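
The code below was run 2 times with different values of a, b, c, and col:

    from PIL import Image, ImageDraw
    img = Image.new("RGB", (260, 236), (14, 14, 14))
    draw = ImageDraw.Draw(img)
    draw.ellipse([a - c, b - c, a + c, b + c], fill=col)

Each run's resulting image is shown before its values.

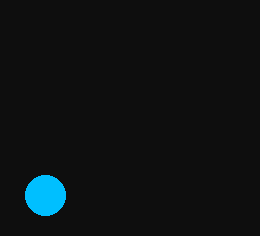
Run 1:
a = 45
b = 195
c = 20
col = 'deepskyblue'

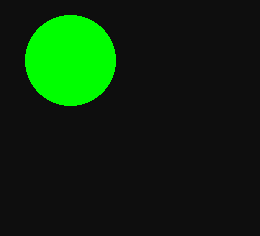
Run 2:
a = 70, b = 60, c = 45, col = 'lime'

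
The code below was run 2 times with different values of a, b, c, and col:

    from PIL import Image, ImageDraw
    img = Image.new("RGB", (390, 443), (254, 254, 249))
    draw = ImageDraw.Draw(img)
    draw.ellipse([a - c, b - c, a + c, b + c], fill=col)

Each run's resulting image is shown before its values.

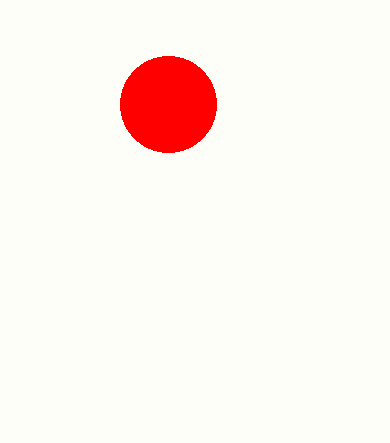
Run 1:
a = 168, b = 104, c = 48, col = 'red'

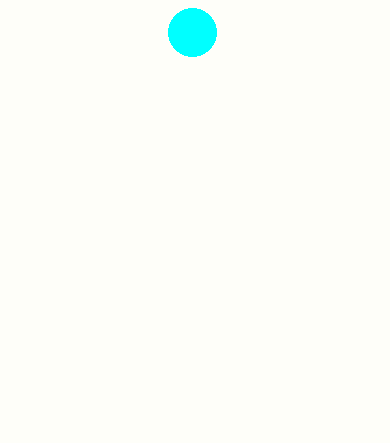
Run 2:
a = 192
b = 32
c = 24
col = 'cyan'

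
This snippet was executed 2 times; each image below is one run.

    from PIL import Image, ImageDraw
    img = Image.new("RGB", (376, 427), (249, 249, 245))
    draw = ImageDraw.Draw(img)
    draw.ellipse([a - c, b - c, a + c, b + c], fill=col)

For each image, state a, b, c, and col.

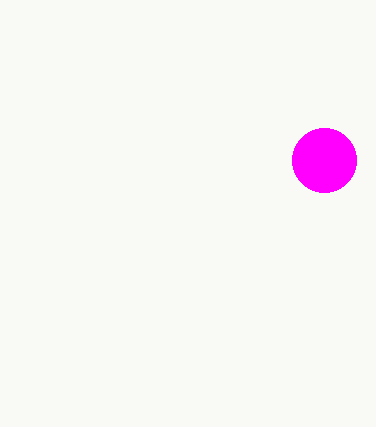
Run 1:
a = 324; b = 160; c = 32; col = 'magenta'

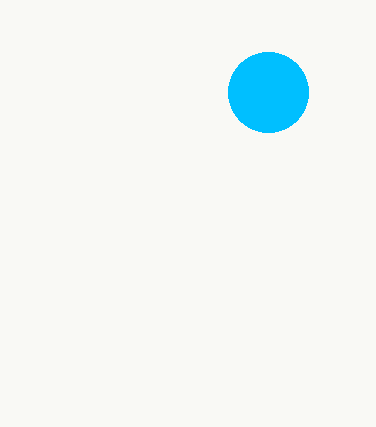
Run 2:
a = 268; b = 92; c = 40; col = 'deepskyblue'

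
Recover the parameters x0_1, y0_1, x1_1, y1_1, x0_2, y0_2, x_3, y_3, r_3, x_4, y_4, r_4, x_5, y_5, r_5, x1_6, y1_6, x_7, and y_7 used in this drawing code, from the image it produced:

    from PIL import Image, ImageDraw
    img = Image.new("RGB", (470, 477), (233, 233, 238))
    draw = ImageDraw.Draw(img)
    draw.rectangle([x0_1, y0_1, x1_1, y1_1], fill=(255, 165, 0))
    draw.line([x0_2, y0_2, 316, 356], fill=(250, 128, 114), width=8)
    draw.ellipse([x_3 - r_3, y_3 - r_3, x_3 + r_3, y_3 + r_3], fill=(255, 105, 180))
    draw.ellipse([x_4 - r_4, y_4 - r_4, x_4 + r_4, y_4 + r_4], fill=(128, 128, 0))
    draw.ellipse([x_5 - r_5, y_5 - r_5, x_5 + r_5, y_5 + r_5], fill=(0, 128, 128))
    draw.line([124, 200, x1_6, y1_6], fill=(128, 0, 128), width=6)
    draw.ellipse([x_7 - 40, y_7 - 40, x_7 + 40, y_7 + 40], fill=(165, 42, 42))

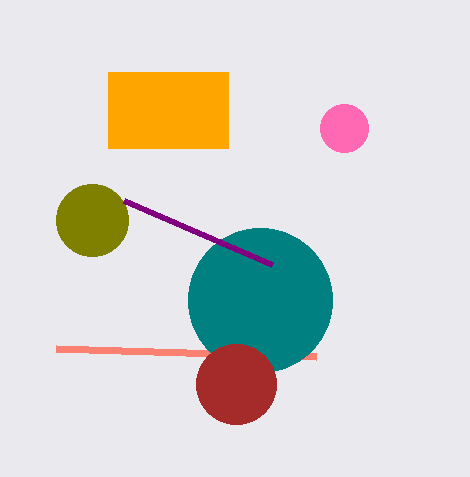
x0_1 = 108
y0_1 = 72
x1_1 = 228
y1_1 = 148
x0_2 = 56
y0_2 = 348
x_3 = 344
y_3 = 128
r_3 = 24
x_4 = 92
y_4 = 220
r_4 = 36
x_5 = 260
y_5 = 300
r_5 = 72
x1_6 = 272
y1_6 = 264
x_7 = 236
y_7 = 384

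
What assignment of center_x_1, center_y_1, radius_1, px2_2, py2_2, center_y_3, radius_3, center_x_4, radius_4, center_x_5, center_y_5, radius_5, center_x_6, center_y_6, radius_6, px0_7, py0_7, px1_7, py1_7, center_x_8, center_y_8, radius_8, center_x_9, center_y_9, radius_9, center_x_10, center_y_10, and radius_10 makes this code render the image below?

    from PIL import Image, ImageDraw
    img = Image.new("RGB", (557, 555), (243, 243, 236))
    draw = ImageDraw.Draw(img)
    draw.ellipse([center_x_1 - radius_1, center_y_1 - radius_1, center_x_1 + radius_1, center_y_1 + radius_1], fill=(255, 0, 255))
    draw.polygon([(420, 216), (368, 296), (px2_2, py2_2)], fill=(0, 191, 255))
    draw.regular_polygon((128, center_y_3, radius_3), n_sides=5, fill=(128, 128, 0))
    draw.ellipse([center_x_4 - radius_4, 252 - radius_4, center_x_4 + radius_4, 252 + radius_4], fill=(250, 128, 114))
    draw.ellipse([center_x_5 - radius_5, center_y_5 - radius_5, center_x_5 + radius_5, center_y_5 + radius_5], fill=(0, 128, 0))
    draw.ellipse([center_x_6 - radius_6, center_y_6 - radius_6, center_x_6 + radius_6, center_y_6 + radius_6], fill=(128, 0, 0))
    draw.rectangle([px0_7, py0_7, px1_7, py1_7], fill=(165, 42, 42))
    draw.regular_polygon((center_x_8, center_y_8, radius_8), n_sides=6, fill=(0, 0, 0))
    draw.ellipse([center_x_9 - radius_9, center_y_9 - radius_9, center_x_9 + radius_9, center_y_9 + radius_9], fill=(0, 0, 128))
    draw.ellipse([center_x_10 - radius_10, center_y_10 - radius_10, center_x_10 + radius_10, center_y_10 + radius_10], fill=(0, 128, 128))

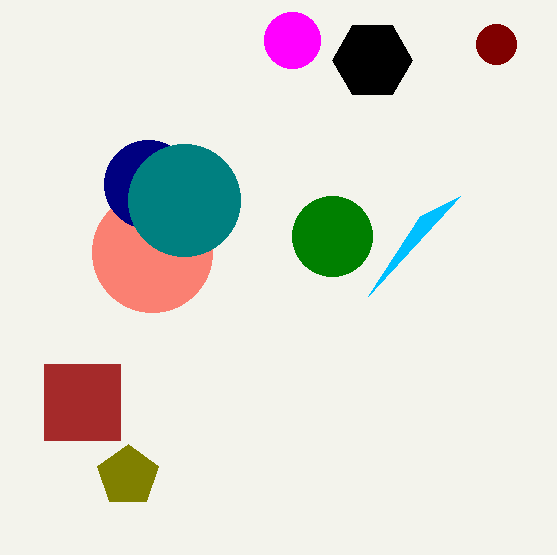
center_x_1 = 292; center_y_1 = 40; radius_1 = 28; px2_2 = 460; py2_2 = 196; center_y_3 = 476; radius_3 = 32; center_x_4 = 152; radius_4 = 60; center_x_5 = 332; center_y_5 = 236; radius_5 = 40; center_x_6 = 496; center_y_6 = 44; radius_6 = 20; px0_7 = 44; py0_7 = 364; px1_7 = 120; py1_7 = 440; center_x_8 = 372; center_y_8 = 60; radius_8 = 40; center_x_9 = 148; center_y_9 = 184; radius_9 = 44; center_x_10 = 184; center_y_10 = 200; radius_10 = 56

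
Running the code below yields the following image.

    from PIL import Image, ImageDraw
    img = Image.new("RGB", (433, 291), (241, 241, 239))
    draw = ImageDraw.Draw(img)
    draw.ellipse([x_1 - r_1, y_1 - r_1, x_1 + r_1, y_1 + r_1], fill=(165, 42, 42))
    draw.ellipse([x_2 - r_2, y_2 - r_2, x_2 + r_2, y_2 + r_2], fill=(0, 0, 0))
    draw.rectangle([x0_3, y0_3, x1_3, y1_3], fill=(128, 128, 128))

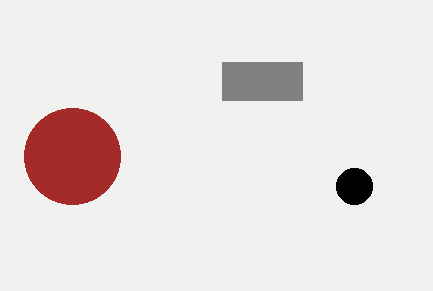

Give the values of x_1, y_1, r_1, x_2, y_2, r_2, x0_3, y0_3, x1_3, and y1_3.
x_1 = 72, y_1 = 156, r_1 = 48, x_2 = 354, y_2 = 186, r_2 = 18, x0_3 = 222, y0_3 = 62, x1_3 = 302, y1_3 = 100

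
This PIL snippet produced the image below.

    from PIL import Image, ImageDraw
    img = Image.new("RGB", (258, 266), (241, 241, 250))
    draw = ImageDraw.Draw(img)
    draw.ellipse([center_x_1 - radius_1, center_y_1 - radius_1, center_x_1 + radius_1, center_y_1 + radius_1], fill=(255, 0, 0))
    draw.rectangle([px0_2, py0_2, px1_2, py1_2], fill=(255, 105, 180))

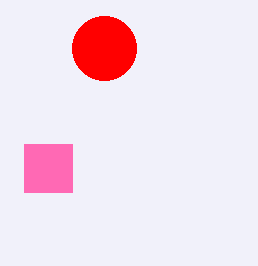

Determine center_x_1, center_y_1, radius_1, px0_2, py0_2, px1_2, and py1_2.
center_x_1 = 104; center_y_1 = 48; radius_1 = 32; px0_2 = 24; py0_2 = 144; px1_2 = 72; py1_2 = 192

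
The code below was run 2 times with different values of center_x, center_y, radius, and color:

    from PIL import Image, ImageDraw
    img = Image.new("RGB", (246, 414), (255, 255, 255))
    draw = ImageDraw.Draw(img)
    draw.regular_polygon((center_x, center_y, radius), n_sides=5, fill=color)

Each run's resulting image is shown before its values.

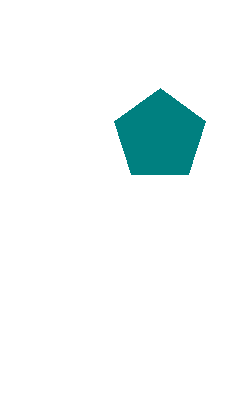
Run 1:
center_x = 160; center_y = 136; radius = 48; color = 'teal'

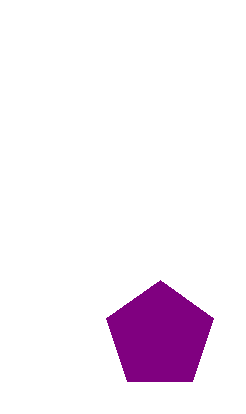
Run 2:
center_x = 160, center_y = 336, radius = 56, color = 'purple'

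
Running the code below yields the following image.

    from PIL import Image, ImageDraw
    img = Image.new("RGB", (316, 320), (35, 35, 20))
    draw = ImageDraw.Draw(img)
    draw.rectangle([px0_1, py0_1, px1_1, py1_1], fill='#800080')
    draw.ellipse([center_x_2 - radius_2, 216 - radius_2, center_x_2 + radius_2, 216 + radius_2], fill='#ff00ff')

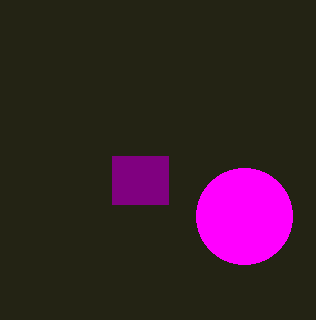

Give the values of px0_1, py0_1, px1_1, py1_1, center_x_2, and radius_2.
px0_1 = 112; py0_1 = 156; px1_1 = 168; py1_1 = 204; center_x_2 = 244; radius_2 = 48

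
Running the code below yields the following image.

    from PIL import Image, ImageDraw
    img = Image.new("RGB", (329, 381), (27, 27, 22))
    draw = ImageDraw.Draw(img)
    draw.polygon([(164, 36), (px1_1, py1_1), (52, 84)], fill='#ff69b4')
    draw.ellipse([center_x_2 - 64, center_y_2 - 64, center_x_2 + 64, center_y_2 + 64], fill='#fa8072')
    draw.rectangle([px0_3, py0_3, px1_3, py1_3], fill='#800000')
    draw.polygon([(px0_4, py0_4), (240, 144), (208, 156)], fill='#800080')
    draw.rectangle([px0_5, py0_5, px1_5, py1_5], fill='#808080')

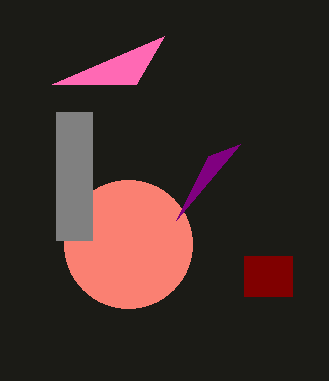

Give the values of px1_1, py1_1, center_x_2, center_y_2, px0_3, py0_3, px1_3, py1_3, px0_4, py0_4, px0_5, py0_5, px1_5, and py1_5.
px1_1 = 136, py1_1 = 84, center_x_2 = 128, center_y_2 = 244, px0_3 = 244, py0_3 = 256, px1_3 = 292, py1_3 = 296, px0_4 = 176, py0_4 = 220, px0_5 = 56, py0_5 = 112, px1_5 = 92, py1_5 = 240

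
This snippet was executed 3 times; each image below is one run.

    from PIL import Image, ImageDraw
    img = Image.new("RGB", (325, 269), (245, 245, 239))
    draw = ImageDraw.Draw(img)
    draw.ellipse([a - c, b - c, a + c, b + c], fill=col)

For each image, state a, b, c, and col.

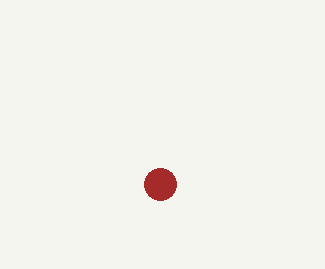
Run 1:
a = 160; b = 184; c = 16; col = 'brown'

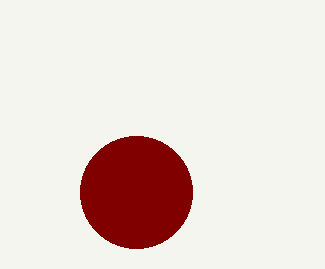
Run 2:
a = 136
b = 192
c = 56
col = 'maroon'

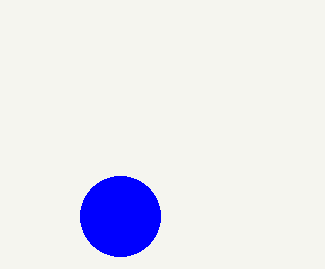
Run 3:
a = 120, b = 216, c = 40, col = 'blue'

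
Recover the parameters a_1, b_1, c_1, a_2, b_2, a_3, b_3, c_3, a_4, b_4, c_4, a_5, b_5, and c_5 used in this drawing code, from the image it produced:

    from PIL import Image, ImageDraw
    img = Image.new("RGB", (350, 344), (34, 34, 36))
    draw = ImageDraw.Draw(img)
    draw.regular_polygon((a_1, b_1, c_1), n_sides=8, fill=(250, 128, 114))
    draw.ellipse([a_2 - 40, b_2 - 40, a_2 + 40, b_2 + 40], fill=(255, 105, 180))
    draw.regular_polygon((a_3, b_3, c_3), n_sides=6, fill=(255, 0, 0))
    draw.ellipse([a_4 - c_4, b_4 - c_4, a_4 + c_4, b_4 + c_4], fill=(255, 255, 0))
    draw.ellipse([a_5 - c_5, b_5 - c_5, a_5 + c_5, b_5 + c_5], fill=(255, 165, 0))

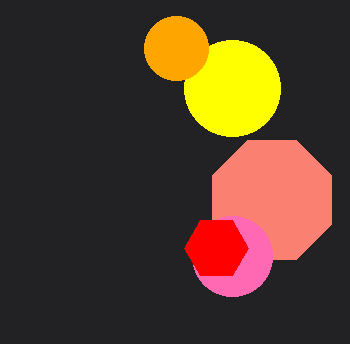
a_1 = 272, b_1 = 200, c_1 = 64, a_2 = 232, b_2 = 256, a_3 = 216, b_3 = 248, c_3 = 32, a_4 = 232, b_4 = 88, c_4 = 48, a_5 = 176, b_5 = 48, c_5 = 32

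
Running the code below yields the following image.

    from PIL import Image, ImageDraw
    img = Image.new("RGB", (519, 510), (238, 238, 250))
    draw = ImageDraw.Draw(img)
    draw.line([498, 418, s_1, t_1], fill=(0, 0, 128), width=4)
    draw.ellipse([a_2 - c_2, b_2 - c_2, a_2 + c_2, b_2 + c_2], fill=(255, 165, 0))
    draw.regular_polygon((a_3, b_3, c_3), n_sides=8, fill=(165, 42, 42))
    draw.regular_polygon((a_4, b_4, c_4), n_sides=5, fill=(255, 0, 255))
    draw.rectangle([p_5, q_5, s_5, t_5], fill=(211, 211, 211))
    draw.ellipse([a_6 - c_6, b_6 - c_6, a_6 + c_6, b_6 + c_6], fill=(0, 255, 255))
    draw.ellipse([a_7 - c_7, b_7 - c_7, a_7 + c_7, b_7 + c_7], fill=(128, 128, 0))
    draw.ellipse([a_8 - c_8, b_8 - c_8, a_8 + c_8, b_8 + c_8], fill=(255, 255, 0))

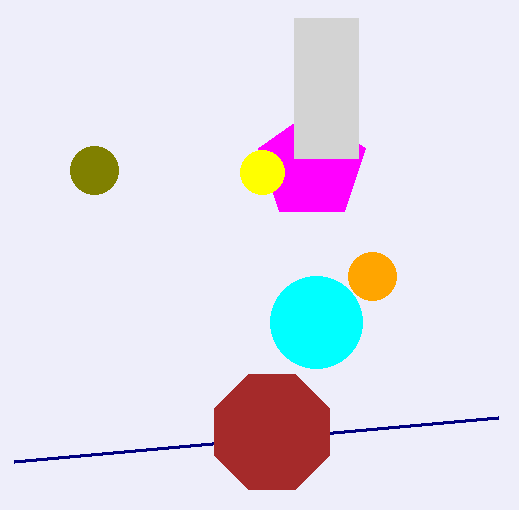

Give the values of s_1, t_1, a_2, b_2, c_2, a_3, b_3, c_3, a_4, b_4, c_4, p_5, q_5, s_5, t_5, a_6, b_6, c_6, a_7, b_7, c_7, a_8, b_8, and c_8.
s_1 = 14, t_1 = 462, a_2 = 372, b_2 = 276, c_2 = 24, a_3 = 272, b_3 = 432, c_3 = 62, a_4 = 312, b_4 = 166, c_4 = 56, p_5 = 294, q_5 = 18, s_5 = 358, t_5 = 158, a_6 = 316, b_6 = 322, c_6 = 46, a_7 = 94, b_7 = 170, c_7 = 24, a_8 = 262, b_8 = 172, c_8 = 22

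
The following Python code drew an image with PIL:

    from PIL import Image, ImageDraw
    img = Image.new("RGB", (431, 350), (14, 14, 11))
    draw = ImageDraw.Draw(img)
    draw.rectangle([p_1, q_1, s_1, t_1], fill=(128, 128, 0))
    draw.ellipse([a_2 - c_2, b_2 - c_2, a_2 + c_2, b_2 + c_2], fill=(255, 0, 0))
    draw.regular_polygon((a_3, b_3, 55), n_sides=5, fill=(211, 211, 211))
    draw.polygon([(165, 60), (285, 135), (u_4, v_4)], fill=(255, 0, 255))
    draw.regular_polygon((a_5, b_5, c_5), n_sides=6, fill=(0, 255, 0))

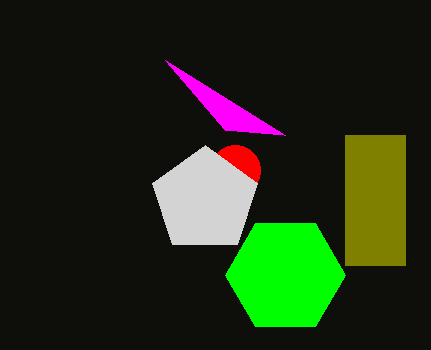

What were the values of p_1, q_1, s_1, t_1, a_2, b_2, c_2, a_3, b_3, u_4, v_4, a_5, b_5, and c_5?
p_1 = 345; q_1 = 135; s_1 = 405; t_1 = 265; a_2 = 235; b_2 = 170; c_2 = 25; a_3 = 205; b_3 = 200; u_4 = 225; v_4 = 130; a_5 = 285; b_5 = 275; c_5 = 60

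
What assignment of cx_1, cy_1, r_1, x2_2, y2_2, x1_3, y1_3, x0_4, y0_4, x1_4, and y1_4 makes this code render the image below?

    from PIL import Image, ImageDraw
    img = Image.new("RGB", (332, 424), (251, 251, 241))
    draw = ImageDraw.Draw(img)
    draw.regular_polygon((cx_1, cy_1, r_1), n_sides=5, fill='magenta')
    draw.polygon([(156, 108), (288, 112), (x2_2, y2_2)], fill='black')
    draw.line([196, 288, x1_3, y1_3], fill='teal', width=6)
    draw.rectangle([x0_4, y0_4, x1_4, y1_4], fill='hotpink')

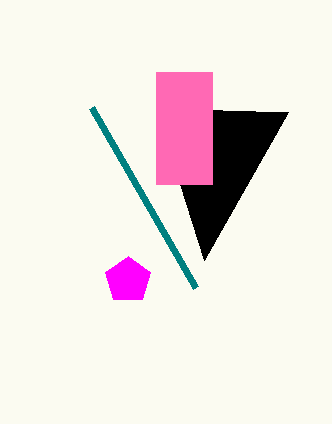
cx_1 = 128
cy_1 = 280
r_1 = 24
x2_2 = 204
y2_2 = 260
x1_3 = 92
y1_3 = 108
x0_4 = 156
y0_4 = 72
x1_4 = 212
y1_4 = 184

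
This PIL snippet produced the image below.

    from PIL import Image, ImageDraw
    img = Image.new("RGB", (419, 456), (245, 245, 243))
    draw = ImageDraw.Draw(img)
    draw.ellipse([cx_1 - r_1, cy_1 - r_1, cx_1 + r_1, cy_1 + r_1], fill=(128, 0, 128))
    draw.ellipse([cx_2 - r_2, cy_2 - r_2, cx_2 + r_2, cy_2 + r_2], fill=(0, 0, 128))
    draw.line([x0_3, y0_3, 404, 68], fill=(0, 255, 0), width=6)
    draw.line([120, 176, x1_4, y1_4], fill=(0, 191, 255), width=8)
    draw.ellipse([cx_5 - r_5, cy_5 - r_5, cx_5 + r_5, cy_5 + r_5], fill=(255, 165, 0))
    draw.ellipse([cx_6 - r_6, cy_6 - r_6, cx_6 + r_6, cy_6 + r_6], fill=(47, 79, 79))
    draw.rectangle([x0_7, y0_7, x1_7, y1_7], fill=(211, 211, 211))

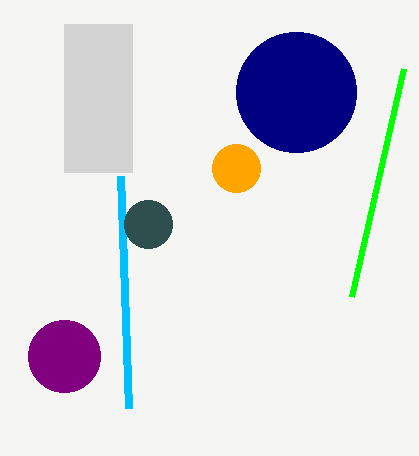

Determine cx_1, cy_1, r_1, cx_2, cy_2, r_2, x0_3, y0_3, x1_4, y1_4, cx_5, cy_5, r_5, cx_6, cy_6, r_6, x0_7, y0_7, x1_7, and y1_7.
cx_1 = 64; cy_1 = 356; r_1 = 36; cx_2 = 296; cy_2 = 92; r_2 = 60; x0_3 = 352; y0_3 = 296; x1_4 = 128; y1_4 = 408; cx_5 = 236; cy_5 = 168; r_5 = 24; cx_6 = 148; cy_6 = 224; r_6 = 24; x0_7 = 64; y0_7 = 24; x1_7 = 132; y1_7 = 172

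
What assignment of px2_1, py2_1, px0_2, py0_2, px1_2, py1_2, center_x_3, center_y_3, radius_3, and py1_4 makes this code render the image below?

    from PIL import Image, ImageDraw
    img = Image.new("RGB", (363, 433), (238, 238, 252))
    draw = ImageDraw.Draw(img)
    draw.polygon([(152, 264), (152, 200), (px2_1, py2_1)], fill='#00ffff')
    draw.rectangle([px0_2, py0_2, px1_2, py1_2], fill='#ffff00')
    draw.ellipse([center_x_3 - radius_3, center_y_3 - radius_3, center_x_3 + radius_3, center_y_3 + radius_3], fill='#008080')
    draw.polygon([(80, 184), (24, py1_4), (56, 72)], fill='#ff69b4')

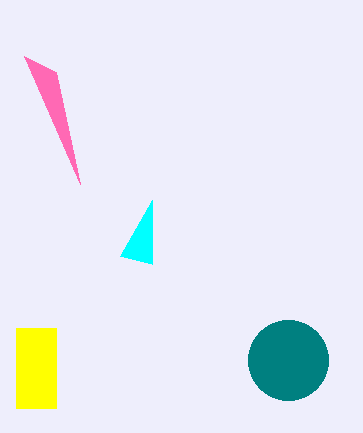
px2_1 = 120; py2_1 = 256; px0_2 = 16; py0_2 = 328; px1_2 = 56; py1_2 = 408; center_x_3 = 288; center_y_3 = 360; radius_3 = 40; py1_4 = 56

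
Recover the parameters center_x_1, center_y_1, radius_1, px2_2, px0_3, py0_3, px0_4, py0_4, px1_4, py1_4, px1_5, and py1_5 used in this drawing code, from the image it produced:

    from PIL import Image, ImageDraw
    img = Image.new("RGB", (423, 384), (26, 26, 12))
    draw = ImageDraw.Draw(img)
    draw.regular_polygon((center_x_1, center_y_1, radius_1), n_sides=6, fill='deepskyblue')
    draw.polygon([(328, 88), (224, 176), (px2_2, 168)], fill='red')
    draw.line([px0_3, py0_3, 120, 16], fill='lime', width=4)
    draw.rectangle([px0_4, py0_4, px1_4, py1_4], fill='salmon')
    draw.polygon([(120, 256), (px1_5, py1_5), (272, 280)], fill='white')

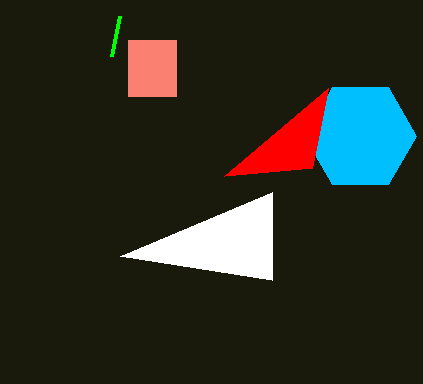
center_x_1 = 360; center_y_1 = 136; radius_1 = 56; px2_2 = 312; px0_3 = 112; py0_3 = 56; px0_4 = 128; py0_4 = 40; px1_4 = 176; py1_4 = 96; px1_5 = 272; py1_5 = 192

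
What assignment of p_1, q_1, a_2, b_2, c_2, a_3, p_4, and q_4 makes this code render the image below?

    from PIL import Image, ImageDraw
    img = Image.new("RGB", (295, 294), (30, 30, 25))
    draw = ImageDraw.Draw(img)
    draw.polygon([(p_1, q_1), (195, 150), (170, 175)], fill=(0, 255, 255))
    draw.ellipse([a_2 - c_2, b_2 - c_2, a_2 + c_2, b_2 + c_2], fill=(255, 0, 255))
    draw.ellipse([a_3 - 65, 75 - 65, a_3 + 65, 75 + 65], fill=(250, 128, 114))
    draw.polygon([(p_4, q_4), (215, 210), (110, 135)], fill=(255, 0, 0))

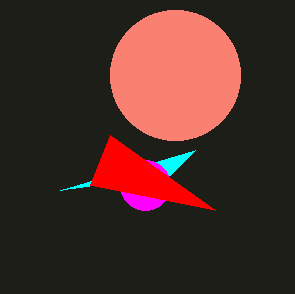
p_1 = 60; q_1 = 190; a_2 = 145; b_2 = 185; c_2 = 25; a_3 = 175; p_4 = 90; q_4 = 185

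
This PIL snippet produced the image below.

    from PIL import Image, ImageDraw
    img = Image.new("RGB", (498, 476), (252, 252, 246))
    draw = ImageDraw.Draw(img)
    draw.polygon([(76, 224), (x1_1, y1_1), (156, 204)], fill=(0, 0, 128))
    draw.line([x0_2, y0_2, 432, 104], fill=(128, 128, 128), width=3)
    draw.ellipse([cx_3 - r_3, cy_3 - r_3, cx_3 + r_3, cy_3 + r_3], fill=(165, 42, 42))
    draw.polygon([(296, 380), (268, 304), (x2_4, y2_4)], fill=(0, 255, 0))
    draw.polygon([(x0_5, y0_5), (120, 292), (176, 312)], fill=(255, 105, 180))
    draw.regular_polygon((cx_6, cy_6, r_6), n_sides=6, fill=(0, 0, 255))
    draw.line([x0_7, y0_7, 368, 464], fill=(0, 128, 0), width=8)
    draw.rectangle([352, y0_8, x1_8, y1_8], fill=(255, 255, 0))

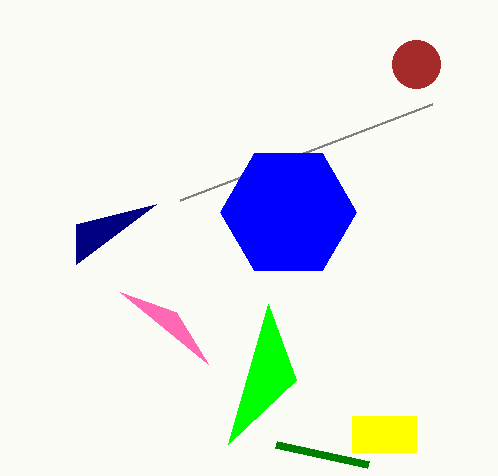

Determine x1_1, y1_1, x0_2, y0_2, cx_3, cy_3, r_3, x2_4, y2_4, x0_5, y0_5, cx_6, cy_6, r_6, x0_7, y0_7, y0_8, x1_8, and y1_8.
x1_1 = 76; y1_1 = 264; x0_2 = 180; y0_2 = 200; cx_3 = 416; cy_3 = 64; r_3 = 24; x2_4 = 228; y2_4 = 444; x0_5 = 208; y0_5 = 364; cx_6 = 288; cy_6 = 212; r_6 = 68; x0_7 = 276; y0_7 = 444; y0_8 = 416; x1_8 = 416; y1_8 = 452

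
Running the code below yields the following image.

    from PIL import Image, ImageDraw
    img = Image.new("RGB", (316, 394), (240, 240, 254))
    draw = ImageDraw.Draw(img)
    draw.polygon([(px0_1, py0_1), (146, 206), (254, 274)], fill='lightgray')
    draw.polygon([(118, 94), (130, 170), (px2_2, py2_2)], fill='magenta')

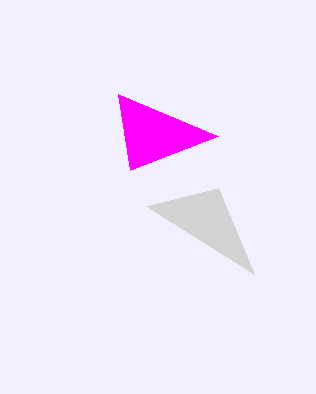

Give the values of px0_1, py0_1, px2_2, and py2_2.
px0_1 = 218
py0_1 = 188
px2_2 = 218
py2_2 = 136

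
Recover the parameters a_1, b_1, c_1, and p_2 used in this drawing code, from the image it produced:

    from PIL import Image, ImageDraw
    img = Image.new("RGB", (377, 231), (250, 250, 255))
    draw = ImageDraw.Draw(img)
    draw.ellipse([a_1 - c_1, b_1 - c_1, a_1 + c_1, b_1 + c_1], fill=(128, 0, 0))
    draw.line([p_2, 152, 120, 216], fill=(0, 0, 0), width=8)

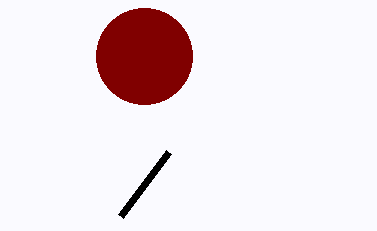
a_1 = 144; b_1 = 56; c_1 = 48; p_2 = 168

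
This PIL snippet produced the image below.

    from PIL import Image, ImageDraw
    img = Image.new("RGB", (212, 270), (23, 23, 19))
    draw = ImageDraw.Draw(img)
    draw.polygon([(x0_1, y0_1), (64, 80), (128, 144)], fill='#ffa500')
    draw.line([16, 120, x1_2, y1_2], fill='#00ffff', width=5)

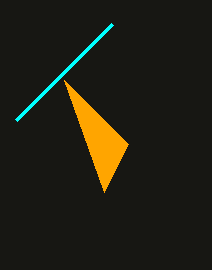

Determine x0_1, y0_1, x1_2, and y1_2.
x0_1 = 104
y0_1 = 192
x1_2 = 112
y1_2 = 24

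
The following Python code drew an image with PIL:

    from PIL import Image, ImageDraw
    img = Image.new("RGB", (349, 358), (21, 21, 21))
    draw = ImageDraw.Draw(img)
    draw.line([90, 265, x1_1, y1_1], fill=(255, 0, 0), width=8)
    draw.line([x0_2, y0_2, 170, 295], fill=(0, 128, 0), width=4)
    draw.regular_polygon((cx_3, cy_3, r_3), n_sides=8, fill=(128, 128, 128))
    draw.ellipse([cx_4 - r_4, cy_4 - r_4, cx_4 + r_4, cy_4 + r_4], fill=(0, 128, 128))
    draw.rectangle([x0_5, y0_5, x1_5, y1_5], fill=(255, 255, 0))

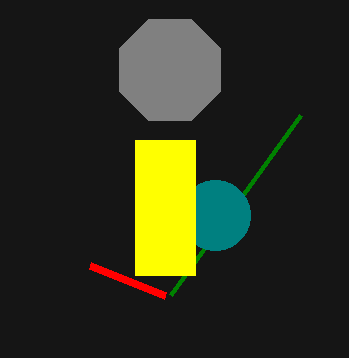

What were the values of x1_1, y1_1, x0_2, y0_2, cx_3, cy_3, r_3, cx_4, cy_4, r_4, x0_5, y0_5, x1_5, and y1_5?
x1_1 = 165; y1_1 = 295; x0_2 = 300; y0_2 = 115; cx_3 = 170; cy_3 = 70; r_3 = 55; cx_4 = 215; cy_4 = 215; r_4 = 35; x0_5 = 135; y0_5 = 140; x1_5 = 195; y1_5 = 275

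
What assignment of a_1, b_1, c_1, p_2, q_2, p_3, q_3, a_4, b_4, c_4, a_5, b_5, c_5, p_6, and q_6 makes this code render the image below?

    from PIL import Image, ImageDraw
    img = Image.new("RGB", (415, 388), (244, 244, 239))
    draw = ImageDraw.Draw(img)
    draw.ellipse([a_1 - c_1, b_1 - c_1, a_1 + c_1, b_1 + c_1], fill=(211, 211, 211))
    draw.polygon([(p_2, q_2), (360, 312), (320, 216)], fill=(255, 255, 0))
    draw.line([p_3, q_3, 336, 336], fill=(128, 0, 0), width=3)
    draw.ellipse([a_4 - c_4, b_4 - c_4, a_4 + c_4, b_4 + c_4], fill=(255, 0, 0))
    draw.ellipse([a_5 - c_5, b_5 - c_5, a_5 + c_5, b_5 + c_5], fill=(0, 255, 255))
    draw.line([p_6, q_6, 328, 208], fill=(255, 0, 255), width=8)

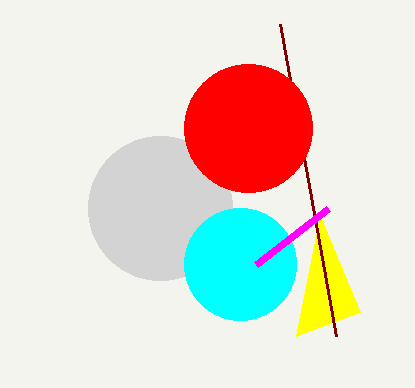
a_1 = 160, b_1 = 208, c_1 = 72, p_2 = 296, q_2 = 336, p_3 = 280, q_3 = 24, a_4 = 248, b_4 = 128, c_4 = 64, a_5 = 240, b_5 = 264, c_5 = 56, p_6 = 256, q_6 = 264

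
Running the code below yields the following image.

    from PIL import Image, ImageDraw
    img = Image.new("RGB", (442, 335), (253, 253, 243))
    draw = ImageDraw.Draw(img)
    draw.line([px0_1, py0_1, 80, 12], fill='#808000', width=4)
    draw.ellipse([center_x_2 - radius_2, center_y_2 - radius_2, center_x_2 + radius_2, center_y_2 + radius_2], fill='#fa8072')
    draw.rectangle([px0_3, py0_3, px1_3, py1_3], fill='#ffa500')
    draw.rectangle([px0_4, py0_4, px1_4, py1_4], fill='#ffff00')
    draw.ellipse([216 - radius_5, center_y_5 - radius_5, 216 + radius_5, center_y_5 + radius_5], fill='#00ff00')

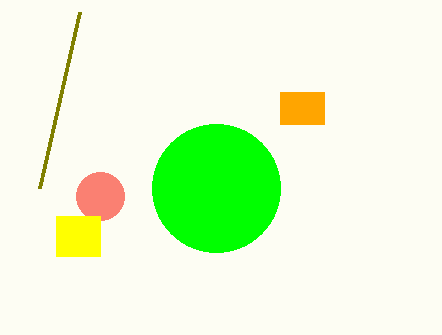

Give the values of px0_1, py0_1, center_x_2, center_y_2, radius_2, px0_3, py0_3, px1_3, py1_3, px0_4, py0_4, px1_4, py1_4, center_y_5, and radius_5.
px0_1 = 40; py0_1 = 188; center_x_2 = 100; center_y_2 = 196; radius_2 = 24; px0_3 = 280; py0_3 = 92; px1_3 = 324; py1_3 = 124; px0_4 = 56; py0_4 = 216; px1_4 = 100; py1_4 = 256; center_y_5 = 188; radius_5 = 64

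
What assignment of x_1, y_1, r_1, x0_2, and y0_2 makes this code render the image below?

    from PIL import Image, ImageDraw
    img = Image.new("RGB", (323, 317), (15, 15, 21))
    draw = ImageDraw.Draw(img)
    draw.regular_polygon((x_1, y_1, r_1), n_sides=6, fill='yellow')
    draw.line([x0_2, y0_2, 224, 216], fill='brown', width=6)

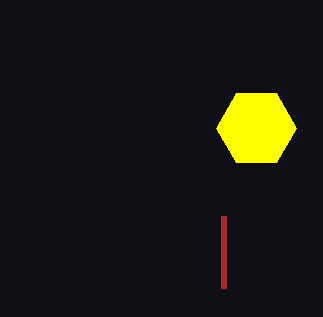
x_1 = 256, y_1 = 128, r_1 = 40, x0_2 = 224, y0_2 = 288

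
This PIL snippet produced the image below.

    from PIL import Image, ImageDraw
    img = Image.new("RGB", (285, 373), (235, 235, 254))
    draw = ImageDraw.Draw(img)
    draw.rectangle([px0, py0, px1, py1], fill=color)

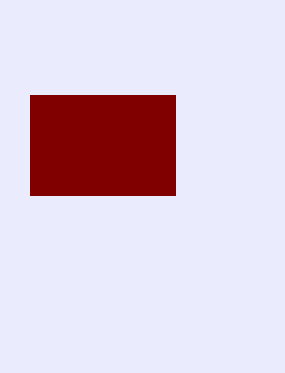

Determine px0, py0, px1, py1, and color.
px0 = 30; py0 = 95; px1 = 175; py1 = 195; color = 'maroon'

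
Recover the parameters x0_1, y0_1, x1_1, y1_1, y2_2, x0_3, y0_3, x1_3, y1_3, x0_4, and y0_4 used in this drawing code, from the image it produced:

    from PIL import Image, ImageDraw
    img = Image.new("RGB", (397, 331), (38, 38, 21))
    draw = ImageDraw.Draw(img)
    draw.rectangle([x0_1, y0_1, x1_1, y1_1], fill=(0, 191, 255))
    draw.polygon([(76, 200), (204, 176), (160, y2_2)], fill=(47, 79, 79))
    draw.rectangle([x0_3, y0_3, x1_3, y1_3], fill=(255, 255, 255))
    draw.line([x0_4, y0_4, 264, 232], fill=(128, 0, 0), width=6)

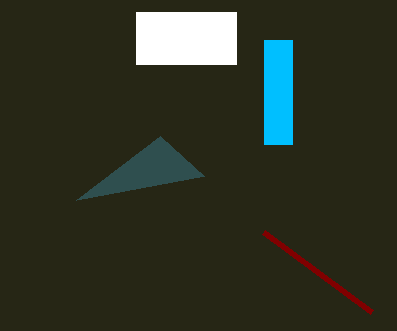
x0_1 = 264
y0_1 = 40
x1_1 = 292
y1_1 = 144
y2_2 = 136
x0_3 = 136
y0_3 = 12
x1_3 = 236
y1_3 = 64
x0_4 = 372
y0_4 = 312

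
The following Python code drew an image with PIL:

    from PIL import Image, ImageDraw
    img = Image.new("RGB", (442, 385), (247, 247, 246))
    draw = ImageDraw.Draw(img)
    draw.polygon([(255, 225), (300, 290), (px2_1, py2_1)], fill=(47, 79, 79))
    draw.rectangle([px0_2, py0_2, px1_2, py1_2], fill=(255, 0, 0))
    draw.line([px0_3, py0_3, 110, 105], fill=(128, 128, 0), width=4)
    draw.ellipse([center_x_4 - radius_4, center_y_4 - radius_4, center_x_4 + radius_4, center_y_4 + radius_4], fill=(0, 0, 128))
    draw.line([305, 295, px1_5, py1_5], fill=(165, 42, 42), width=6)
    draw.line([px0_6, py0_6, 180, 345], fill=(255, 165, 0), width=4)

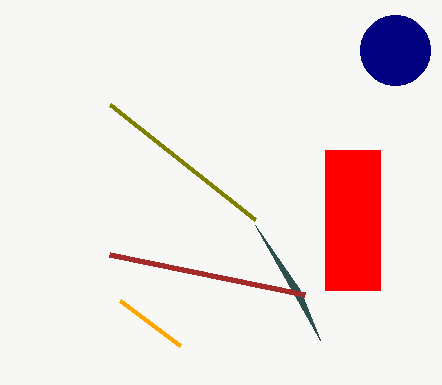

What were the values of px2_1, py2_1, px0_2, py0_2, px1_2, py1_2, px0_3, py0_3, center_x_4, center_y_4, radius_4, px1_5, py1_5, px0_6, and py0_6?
px2_1 = 320
py2_1 = 340
px0_2 = 325
py0_2 = 150
px1_2 = 380
py1_2 = 290
px0_3 = 255
py0_3 = 220
center_x_4 = 395
center_y_4 = 50
radius_4 = 35
px1_5 = 110
py1_5 = 255
px0_6 = 120
py0_6 = 300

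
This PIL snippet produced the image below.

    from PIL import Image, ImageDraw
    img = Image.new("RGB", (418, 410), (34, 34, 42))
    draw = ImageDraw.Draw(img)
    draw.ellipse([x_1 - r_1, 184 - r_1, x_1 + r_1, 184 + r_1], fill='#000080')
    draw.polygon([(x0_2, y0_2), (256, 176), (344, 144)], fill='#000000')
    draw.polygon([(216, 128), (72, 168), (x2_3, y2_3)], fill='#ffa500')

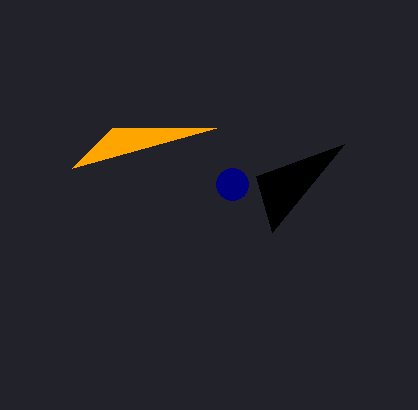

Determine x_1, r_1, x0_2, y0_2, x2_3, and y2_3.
x_1 = 232
r_1 = 16
x0_2 = 272
y0_2 = 232
x2_3 = 112
y2_3 = 128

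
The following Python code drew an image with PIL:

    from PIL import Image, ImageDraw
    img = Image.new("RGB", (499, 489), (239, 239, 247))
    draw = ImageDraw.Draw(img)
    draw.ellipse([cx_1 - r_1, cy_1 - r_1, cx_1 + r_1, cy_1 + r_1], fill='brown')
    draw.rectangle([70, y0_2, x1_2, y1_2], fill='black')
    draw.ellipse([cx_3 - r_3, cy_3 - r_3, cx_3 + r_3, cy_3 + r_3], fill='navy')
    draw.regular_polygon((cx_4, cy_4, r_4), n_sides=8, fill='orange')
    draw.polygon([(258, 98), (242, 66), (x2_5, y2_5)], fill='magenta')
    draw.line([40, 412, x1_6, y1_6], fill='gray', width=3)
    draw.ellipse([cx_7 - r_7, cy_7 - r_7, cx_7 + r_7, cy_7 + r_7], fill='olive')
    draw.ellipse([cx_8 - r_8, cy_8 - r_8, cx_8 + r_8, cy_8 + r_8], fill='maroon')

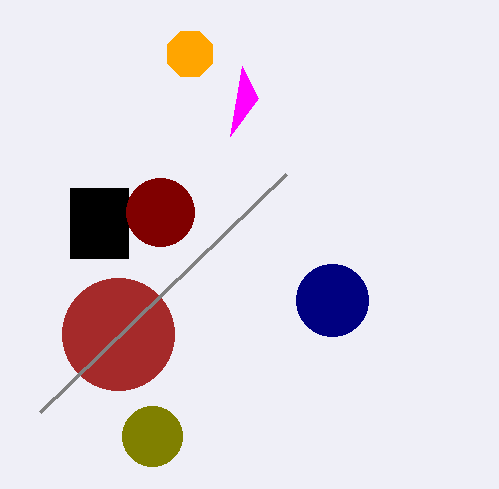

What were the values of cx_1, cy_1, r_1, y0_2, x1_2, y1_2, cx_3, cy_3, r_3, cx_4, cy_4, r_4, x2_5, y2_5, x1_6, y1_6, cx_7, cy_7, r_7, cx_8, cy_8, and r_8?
cx_1 = 118; cy_1 = 334; r_1 = 56; y0_2 = 188; x1_2 = 128; y1_2 = 258; cx_3 = 332; cy_3 = 300; r_3 = 36; cx_4 = 190; cy_4 = 54; r_4 = 24; x2_5 = 230; y2_5 = 136; x1_6 = 286; y1_6 = 174; cx_7 = 152; cy_7 = 436; r_7 = 30; cx_8 = 160; cy_8 = 212; r_8 = 34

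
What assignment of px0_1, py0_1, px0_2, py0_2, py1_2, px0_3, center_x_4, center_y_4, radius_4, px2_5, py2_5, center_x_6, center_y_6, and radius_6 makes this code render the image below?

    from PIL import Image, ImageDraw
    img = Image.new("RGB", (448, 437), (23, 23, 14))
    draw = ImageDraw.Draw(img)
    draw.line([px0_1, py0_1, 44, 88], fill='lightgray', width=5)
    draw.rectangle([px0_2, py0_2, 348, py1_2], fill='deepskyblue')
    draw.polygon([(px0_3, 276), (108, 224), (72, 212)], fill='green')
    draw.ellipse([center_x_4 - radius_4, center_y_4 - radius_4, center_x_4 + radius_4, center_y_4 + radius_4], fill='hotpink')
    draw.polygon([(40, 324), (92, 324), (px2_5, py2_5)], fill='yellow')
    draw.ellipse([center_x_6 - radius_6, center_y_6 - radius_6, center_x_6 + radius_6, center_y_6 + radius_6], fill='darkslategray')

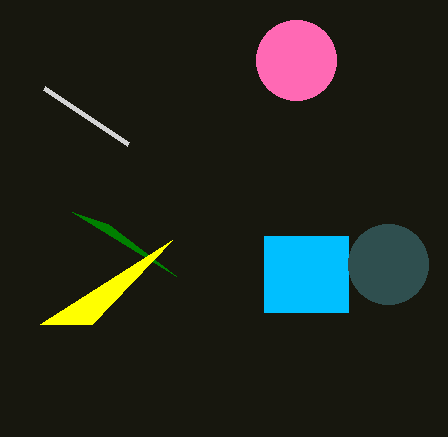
px0_1 = 128; py0_1 = 144; px0_2 = 264; py0_2 = 236; py1_2 = 312; px0_3 = 176; center_x_4 = 296; center_y_4 = 60; radius_4 = 40; px2_5 = 172; py2_5 = 240; center_x_6 = 388; center_y_6 = 264; radius_6 = 40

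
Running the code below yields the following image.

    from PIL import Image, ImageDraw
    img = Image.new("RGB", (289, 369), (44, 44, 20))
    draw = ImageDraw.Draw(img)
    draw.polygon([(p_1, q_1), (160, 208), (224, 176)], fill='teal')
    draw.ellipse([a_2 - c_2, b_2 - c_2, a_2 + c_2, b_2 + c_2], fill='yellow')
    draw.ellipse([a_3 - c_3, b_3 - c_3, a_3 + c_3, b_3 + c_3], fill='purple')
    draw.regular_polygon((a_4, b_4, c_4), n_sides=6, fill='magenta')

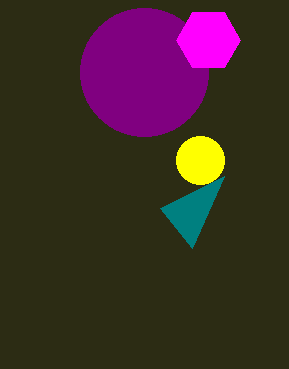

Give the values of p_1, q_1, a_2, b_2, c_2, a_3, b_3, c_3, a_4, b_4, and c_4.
p_1 = 192; q_1 = 248; a_2 = 200; b_2 = 160; c_2 = 24; a_3 = 144; b_3 = 72; c_3 = 64; a_4 = 208; b_4 = 40; c_4 = 32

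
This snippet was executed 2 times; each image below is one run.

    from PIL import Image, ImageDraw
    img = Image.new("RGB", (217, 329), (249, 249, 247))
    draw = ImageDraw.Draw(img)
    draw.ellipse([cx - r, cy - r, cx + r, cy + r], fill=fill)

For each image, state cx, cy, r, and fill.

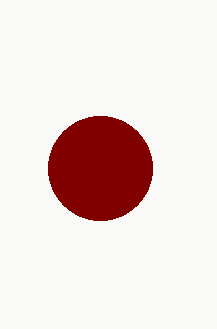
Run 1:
cx = 100
cy = 168
r = 52
fill = 'maroon'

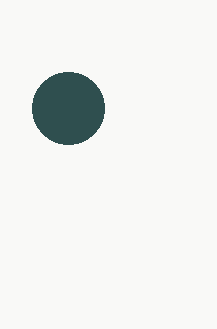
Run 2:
cx = 68
cy = 108
r = 36
fill = 'darkslategray'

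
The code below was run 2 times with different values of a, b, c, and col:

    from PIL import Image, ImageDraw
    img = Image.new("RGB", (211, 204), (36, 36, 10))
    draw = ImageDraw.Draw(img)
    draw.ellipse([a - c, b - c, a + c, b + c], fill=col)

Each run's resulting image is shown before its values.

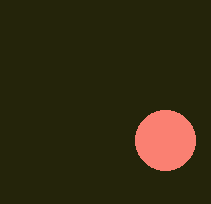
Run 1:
a = 165
b = 140
c = 30
col = 'salmon'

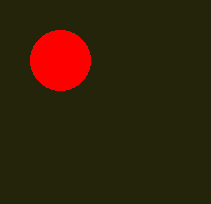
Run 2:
a = 60; b = 60; c = 30; col = 'red'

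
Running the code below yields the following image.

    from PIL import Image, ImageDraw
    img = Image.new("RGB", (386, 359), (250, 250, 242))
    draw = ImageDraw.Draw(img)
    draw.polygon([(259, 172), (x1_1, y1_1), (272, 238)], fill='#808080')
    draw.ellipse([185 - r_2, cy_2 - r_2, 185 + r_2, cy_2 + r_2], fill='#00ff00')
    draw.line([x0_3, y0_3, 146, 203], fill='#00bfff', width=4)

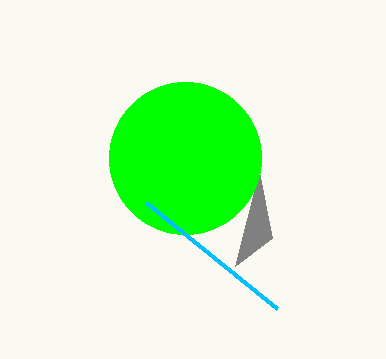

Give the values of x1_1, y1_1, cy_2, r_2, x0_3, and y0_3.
x1_1 = 235, y1_1 = 266, cy_2 = 158, r_2 = 76, x0_3 = 277, y0_3 = 309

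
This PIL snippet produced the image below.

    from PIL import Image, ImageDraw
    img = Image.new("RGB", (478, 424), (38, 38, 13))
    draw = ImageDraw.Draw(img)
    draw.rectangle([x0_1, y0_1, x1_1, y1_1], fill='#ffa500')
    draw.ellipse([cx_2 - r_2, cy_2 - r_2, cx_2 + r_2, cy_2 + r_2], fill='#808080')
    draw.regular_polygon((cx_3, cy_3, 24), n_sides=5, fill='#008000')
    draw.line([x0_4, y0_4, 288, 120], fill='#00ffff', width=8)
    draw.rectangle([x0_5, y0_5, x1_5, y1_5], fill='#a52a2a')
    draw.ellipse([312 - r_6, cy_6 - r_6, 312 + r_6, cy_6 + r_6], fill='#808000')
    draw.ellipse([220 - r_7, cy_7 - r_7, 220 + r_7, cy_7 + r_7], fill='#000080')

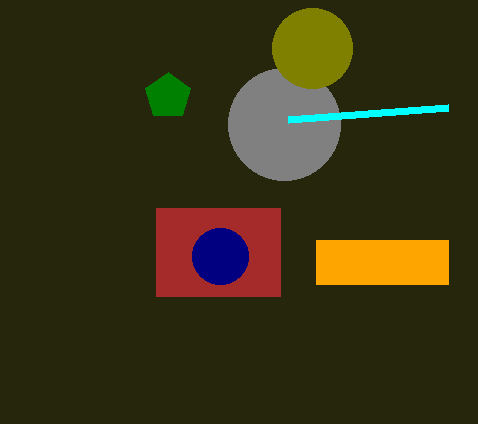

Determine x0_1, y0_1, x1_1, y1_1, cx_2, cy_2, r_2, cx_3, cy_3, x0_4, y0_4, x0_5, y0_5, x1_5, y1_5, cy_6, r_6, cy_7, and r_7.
x0_1 = 316
y0_1 = 240
x1_1 = 448
y1_1 = 284
cx_2 = 284
cy_2 = 124
r_2 = 56
cx_3 = 168
cy_3 = 96
x0_4 = 448
y0_4 = 108
x0_5 = 156
y0_5 = 208
x1_5 = 280
y1_5 = 296
cy_6 = 48
r_6 = 40
cy_7 = 256
r_7 = 28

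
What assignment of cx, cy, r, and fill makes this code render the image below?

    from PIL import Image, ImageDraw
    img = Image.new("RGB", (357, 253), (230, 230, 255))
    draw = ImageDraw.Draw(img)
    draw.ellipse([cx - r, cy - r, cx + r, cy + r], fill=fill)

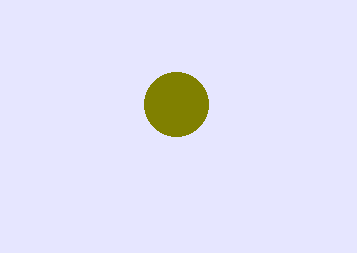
cx = 176; cy = 104; r = 32; fill = 'olive'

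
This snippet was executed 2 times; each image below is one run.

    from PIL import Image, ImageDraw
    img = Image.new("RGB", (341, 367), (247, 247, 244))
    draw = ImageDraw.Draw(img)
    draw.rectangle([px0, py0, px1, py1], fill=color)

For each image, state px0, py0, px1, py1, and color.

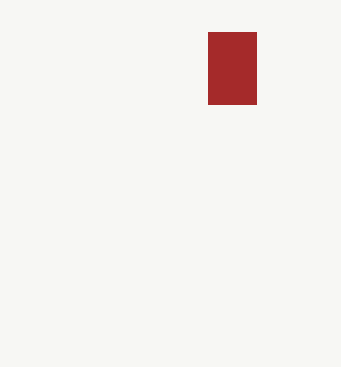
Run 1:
px0 = 208, py0 = 32, px1 = 256, py1 = 104, color = 'brown'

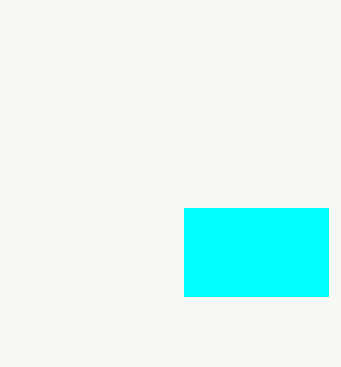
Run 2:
px0 = 184; py0 = 208; px1 = 328; py1 = 296; color = 'cyan'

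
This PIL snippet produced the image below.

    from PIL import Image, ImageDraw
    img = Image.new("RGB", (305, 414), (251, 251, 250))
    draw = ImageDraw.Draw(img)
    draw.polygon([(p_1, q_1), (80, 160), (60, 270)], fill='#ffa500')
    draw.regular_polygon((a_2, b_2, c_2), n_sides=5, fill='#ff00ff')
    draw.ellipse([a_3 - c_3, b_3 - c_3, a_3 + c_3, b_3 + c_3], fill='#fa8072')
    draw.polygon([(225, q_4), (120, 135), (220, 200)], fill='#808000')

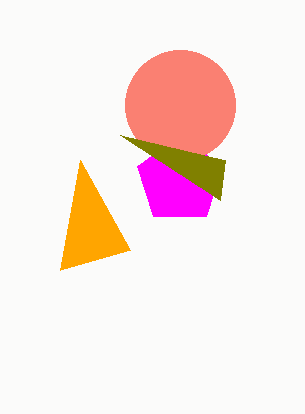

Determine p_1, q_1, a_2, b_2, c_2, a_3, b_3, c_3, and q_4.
p_1 = 130
q_1 = 250
a_2 = 180
b_2 = 180
c_2 = 45
a_3 = 180
b_3 = 105
c_3 = 55
q_4 = 160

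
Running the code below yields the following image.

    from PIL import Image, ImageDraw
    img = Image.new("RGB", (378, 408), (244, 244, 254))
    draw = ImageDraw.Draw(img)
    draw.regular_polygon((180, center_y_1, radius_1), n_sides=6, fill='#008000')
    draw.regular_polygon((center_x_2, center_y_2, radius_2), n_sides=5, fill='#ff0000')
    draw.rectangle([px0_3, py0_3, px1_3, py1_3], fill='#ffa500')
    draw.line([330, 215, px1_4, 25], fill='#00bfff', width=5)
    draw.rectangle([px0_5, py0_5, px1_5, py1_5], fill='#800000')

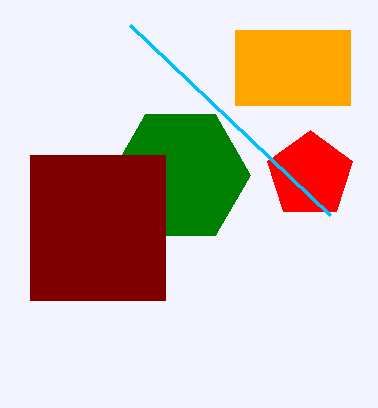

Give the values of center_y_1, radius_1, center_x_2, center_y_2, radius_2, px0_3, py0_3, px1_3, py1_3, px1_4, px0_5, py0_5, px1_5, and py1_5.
center_y_1 = 175
radius_1 = 70
center_x_2 = 310
center_y_2 = 175
radius_2 = 45
px0_3 = 235
py0_3 = 30
px1_3 = 350
py1_3 = 105
px1_4 = 130
px0_5 = 30
py0_5 = 155
px1_5 = 165
py1_5 = 300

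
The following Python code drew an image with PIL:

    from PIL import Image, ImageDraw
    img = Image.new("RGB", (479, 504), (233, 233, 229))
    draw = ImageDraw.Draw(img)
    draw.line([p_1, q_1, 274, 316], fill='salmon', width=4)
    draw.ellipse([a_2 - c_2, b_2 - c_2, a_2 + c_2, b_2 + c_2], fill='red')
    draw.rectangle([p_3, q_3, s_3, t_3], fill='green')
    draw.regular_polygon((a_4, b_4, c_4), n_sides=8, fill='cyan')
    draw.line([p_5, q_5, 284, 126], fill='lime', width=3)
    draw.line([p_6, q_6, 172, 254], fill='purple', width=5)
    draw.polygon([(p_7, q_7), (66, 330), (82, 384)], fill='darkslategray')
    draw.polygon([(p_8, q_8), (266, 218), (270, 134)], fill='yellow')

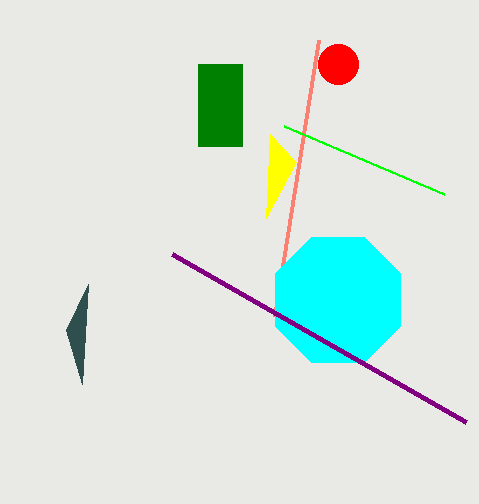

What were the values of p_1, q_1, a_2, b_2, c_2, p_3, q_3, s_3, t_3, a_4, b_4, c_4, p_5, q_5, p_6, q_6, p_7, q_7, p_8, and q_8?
p_1 = 318, q_1 = 40, a_2 = 338, b_2 = 64, c_2 = 20, p_3 = 198, q_3 = 64, s_3 = 242, t_3 = 146, a_4 = 338, b_4 = 300, c_4 = 68, p_5 = 444, q_5 = 194, p_6 = 466, q_6 = 422, p_7 = 88, q_7 = 284, p_8 = 296, q_8 = 162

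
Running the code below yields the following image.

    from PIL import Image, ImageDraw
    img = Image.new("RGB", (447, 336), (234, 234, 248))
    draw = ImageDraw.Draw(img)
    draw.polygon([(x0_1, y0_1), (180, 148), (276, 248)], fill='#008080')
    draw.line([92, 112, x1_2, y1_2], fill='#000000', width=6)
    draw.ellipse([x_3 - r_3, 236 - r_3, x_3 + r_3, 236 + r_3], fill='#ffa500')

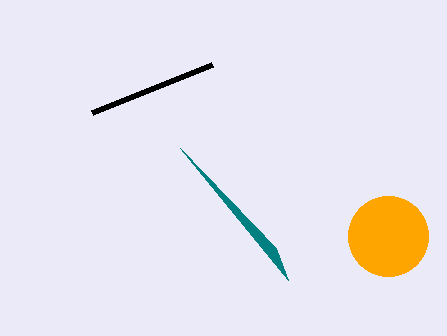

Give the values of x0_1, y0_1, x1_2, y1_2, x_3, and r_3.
x0_1 = 288, y0_1 = 280, x1_2 = 212, y1_2 = 64, x_3 = 388, r_3 = 40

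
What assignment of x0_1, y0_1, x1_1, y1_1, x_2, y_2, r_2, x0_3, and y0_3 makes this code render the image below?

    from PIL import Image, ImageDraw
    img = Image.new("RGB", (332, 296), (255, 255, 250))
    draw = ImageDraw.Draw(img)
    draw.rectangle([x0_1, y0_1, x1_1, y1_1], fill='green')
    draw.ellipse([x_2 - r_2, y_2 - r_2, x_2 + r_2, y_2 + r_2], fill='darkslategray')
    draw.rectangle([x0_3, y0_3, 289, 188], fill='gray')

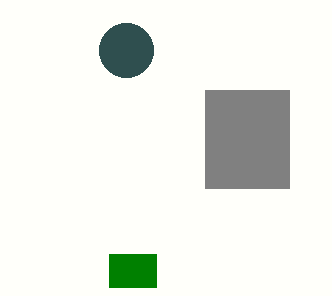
x0_1 = 109; y0_1 = 254; x1_1 = 156; y1_1 = 287; x_2 = 126; y_2 = 50; r_2 = 27; x0_3 = 205; y0_3 = 90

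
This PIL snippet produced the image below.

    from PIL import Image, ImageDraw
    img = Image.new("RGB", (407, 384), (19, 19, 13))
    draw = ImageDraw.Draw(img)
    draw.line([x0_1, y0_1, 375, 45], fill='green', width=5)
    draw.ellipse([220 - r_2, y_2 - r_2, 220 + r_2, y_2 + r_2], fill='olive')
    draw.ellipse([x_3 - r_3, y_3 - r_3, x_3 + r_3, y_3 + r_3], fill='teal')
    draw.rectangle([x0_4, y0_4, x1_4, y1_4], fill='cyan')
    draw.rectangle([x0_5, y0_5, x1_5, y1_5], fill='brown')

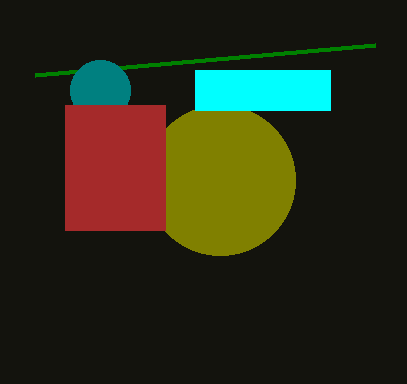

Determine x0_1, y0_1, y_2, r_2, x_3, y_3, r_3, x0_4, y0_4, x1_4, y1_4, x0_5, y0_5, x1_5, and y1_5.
x0_1 = 35, y0_1 = 75, y_2 = 180, r_2 = 75, x_3 = 100, y_3 = 90, r_3 = 30, x0_4 = 195, y0_4 = 70, x1_4 = 330, y1_4 = 110, x0_5 = 65, y0_5 = 105, x1_5 = 165, y1_5 = 230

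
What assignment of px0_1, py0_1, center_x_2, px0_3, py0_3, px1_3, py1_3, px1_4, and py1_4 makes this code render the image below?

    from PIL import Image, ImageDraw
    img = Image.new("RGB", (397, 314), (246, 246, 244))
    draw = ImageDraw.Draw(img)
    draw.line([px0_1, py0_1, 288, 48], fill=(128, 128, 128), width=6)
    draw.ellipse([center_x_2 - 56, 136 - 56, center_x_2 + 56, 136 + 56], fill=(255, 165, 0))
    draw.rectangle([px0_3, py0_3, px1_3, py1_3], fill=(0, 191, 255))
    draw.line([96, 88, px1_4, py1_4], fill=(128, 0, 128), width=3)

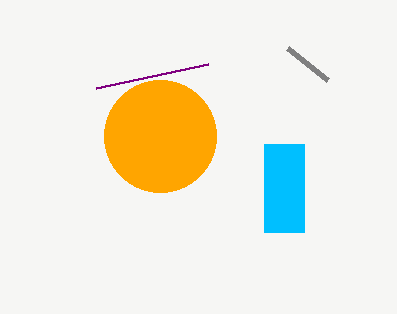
px0_1 = 328, py0_1 = 80, center_x_2 = 160, px0_3 = 264, py0_3 = 144, px1_3 = 304, py1_3 = 232, px1_4 = 208, py1_4 = 64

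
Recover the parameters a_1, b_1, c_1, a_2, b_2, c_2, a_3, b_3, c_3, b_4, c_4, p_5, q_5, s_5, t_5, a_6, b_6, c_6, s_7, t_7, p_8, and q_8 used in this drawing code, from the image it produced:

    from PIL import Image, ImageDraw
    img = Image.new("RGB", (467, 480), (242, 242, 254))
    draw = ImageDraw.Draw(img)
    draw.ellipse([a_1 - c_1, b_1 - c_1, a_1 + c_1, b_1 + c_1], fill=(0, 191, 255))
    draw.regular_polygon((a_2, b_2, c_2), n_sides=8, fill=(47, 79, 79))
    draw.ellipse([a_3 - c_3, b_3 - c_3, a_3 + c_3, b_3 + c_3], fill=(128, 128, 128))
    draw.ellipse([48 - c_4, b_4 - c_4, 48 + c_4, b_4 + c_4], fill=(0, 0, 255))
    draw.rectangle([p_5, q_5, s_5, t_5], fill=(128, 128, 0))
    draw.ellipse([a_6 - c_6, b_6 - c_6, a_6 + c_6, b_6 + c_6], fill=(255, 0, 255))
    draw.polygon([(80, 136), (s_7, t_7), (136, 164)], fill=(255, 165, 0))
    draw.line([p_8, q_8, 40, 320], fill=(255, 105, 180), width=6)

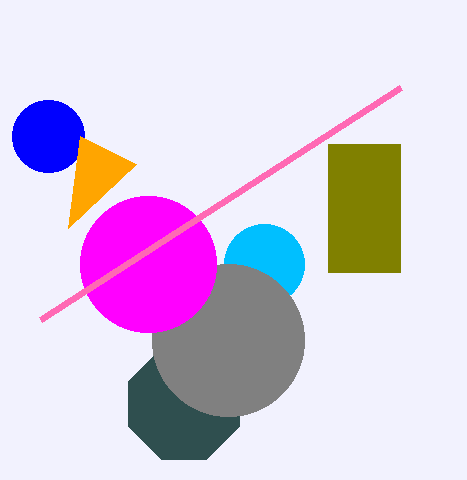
a_1 = 264
b_1 = 264
c_1 = 40
a_2 = 184
b_2 = 404
c_2 = 60
a_3 = 228
b_3 = 340
c_3 = 76
b_4 = 136
c_4 = 36
p_5 = 328
q_5 = 144
s_5 = 400
t_5 = 272
a_6 = 148
b_6 = 264
c_6 = 68
s_7 = 68
t_7 = 228
p_8 = 400
q_8 = 88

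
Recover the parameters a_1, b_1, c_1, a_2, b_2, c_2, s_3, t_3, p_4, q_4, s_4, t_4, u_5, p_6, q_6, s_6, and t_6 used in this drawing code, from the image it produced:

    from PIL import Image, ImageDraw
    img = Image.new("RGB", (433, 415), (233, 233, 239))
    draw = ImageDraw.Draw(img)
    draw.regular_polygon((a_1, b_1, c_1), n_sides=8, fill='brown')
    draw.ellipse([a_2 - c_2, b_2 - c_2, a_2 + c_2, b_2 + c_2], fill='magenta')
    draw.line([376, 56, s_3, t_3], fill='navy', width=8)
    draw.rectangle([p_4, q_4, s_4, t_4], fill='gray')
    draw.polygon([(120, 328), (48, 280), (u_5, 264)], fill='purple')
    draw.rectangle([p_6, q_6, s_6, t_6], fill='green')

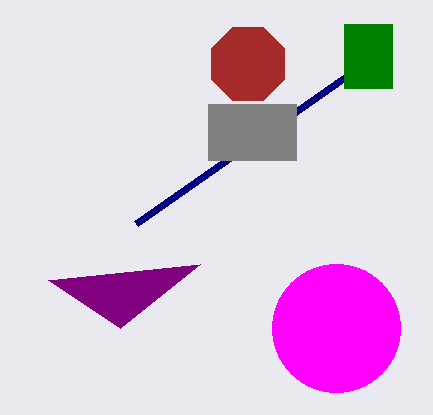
a_1 = 248
b_1 = 64
c_1 = 40
a_2 = 336
b_2 = 328
c_2 = 64
s_3 = 136
t_3 = 224
p_4 = 208
q_4 = 104
s_4 = 296
t_4 = 160
u_5 = 200
p_6 = 344
q_6 = 24
s_6 = 392
t_6 = 88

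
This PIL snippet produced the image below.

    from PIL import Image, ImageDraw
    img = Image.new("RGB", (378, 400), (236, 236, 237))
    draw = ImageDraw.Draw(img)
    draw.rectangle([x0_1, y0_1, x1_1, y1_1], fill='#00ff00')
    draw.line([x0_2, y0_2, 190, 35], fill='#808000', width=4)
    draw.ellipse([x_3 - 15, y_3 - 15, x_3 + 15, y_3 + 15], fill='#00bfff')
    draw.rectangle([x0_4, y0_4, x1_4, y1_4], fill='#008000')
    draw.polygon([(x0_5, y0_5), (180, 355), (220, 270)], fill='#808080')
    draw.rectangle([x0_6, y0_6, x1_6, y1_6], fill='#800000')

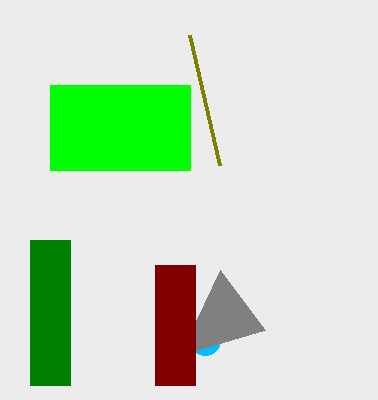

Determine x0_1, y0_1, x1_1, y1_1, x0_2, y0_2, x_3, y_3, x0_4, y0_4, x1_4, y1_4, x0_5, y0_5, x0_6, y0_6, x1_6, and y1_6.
x0_1 = 50; y0_1 = 85; x1_1 = 190; y1_1 = 170; x0_2 = 220; y0_2 = 165; x_3 = 205; y_3 = 340; x0_4 = 30; y0_4 = 240; x1_4 = 70; y1_4 = 385; x0_5 = 265; y0_5 = 330; x0_6 = 155; y0_6 = 265; x1_6 = 195; y1_6 = 385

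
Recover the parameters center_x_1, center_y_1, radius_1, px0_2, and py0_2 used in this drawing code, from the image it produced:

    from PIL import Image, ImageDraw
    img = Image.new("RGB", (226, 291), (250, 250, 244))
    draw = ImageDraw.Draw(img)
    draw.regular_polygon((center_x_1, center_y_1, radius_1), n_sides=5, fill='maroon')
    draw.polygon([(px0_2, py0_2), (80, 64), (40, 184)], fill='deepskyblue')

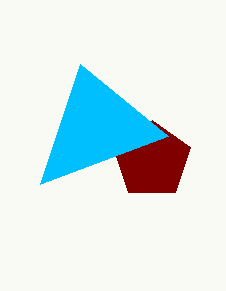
center_x_1 = 152; center_y_1 = 160; radius_1 = 40; px0_2 = 168; py0_2 = 136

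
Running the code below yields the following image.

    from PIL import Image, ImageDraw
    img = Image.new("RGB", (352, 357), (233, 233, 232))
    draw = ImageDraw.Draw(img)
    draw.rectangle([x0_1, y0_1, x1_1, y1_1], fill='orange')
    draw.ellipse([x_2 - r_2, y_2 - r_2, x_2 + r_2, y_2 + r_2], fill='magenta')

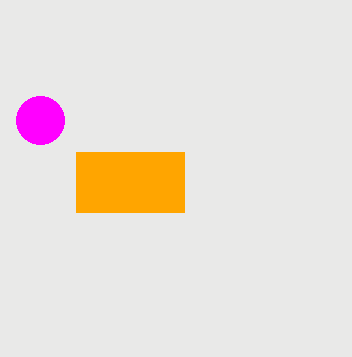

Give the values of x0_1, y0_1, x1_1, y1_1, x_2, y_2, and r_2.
x0_1 = 76; y0_1 = 152; x1_1 = 184; y1_1 = 212; x_2 = 40; y_2 = 120; r_2 = 24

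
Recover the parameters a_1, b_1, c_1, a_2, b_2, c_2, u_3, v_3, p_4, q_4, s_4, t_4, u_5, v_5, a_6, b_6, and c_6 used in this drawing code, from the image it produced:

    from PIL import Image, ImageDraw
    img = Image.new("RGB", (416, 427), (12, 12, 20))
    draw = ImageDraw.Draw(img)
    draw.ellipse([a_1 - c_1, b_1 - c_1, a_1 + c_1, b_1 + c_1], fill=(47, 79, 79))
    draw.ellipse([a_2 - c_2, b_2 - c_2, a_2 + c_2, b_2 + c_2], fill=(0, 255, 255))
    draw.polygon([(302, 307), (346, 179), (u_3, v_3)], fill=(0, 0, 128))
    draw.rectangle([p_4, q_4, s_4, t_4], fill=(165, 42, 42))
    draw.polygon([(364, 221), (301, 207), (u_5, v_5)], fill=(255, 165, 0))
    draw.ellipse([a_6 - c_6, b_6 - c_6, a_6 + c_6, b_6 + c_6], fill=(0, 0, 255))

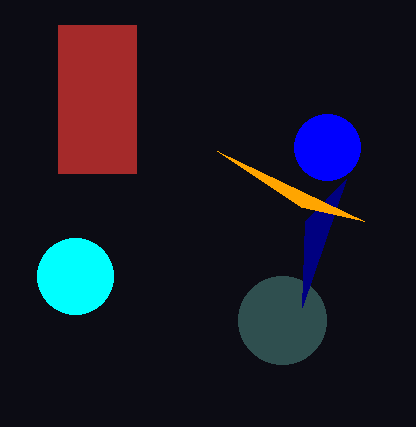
a_1 = 282, b_1 = 320, c_1 = 44, a_2 = 75, b_2 = 276, c_2 = 38, u_3 = 305, v_3 = 221, p_4 = 58, q_4 = 25, s_4 = 136, t_4 = 173, u_5 = 217, v_5 = 151, a_6 = 327, b_6 = 147, c_6 = 33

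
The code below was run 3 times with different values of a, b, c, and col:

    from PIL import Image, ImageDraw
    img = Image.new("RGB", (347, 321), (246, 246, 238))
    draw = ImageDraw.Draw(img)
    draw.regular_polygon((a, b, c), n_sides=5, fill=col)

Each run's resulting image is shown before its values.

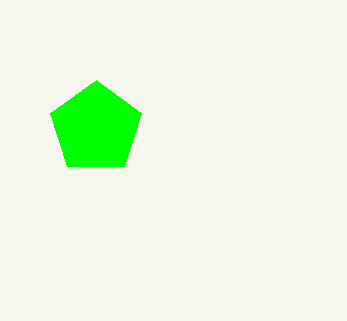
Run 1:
a = 96
b = 128
c = 48
col = 'lime'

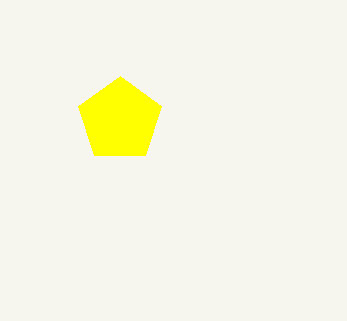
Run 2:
a = 120; b = 120; c = 44; col = 'yellow'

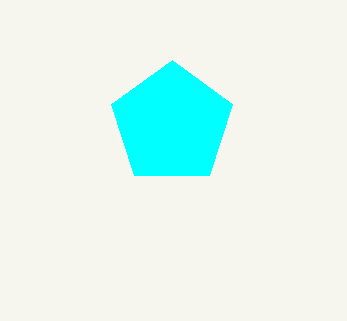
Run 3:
a = 172
b = 124
c = 64
col = 'cyan'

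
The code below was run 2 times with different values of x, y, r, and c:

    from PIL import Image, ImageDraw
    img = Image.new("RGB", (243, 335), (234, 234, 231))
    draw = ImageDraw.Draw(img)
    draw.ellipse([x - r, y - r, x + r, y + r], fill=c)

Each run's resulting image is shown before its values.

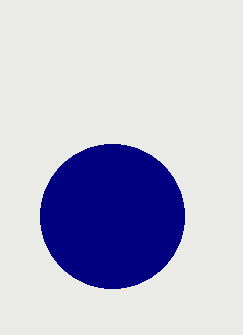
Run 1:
x = 112
y = 216
r = 72
c = 'navy'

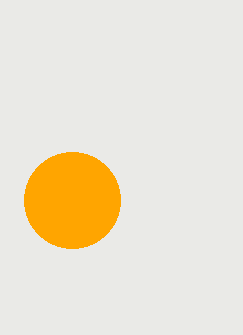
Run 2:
x = 72
y = 200
r = 48
c = 'orange'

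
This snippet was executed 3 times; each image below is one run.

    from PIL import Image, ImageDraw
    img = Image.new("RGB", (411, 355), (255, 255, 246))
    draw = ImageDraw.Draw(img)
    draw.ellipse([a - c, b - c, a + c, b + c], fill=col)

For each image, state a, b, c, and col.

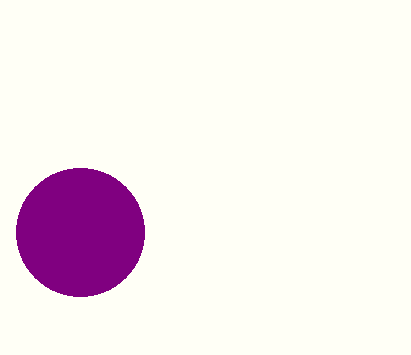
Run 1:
a = 80, b = 232, c = 64, col = 'purple'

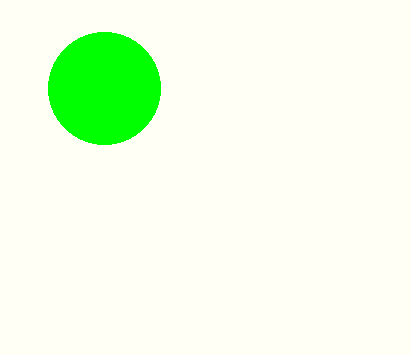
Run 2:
a = 104; b = 88; c = 56; col = 'lime'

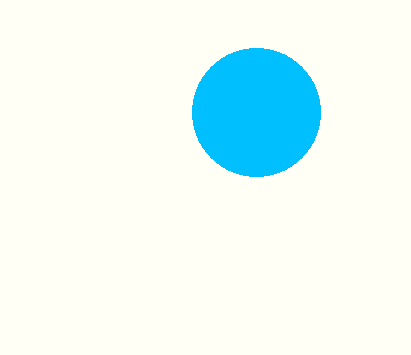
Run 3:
a = 256; b = 112; c = 64; col = 'deepskyblue'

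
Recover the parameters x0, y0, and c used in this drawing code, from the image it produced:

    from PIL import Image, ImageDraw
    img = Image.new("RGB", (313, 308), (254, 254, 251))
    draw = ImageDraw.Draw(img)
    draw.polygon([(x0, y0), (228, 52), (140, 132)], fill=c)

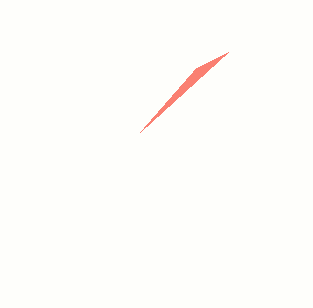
x0 = 196
y0 = 68
c = 'salmon'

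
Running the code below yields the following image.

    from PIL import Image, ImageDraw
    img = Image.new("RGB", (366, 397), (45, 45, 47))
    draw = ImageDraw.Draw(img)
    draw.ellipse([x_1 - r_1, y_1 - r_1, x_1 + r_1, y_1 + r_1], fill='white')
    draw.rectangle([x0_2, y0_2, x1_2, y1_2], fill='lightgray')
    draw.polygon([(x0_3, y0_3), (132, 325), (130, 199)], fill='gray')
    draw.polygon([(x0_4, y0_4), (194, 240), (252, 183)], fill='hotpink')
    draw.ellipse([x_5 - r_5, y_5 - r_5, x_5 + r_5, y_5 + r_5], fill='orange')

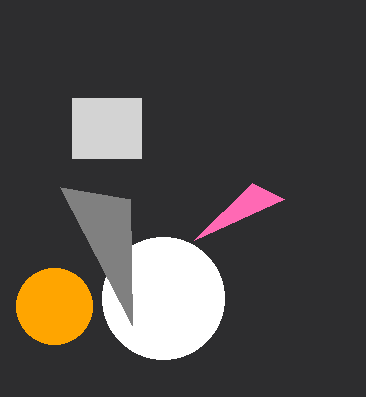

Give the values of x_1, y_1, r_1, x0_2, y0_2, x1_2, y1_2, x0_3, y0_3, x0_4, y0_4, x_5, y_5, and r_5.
x_1 = 163, y_1 = 298, r_1 = 61, x0_2 = 72, y0_2 = 98, x1_2 = 141, y1_2 = 158, x0_3 = 60, y0_3 = 187, x0_4 = 284, y0_4 = 199, x_5 = 54, y_5 = 306, r_5 = 38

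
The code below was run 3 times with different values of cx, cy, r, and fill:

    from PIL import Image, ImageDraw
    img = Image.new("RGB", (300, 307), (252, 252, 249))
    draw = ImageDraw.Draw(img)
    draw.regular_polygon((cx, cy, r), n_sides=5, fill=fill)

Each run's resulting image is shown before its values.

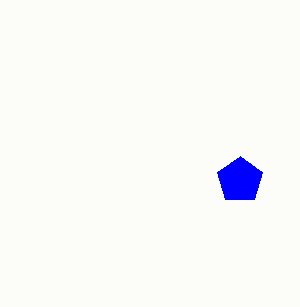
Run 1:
cx = 240
cy = 180
r = 24
fill = 'blue'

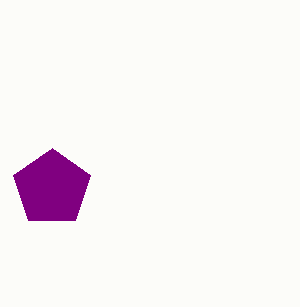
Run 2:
cx = 52; cy = 188; r = 40; fill = 'purple'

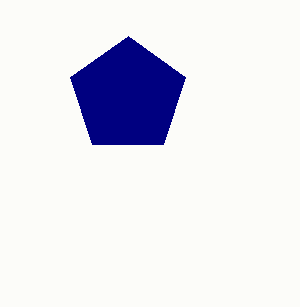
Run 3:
cx = 128, cy = 96, r = 60, fill = 'navy'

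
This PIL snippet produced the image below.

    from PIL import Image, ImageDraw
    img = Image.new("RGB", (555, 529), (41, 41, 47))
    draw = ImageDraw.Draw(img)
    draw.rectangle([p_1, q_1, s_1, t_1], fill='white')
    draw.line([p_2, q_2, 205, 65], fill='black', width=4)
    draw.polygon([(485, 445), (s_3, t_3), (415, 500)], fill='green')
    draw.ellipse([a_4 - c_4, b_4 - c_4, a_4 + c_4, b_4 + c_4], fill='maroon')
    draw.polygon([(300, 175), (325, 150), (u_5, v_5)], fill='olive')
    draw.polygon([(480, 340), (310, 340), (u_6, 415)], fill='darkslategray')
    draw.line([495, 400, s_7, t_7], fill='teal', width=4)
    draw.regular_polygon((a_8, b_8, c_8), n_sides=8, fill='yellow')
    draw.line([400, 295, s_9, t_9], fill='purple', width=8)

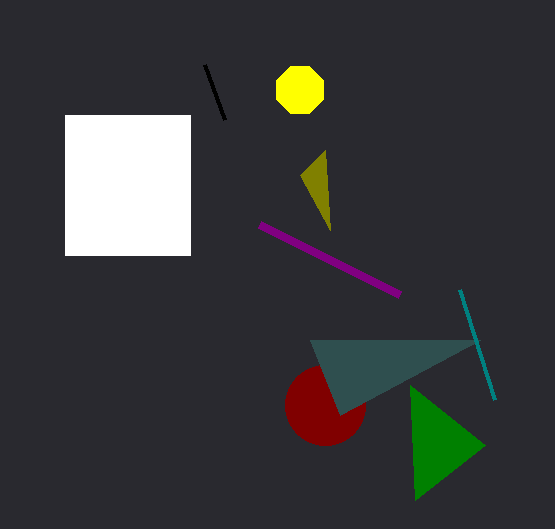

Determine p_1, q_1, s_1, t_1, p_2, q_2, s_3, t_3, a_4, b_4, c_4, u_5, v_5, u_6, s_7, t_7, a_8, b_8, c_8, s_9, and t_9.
p_1 = 65; q_1 = 115; s_1 = 190; t_1 = 255; p_2 = 225; q_2 = 120; s_3 = 410; t_3 = 385; a_4 = 325; b_4 = 405; c_4 = 40; u_5 = 330; v_5 = 230; u_6 = 340; s_7 = 460; t_7 = 290; a_8 = 300; b_8 = 90; c_8 = 25; s_9 = 260; t_9 = 225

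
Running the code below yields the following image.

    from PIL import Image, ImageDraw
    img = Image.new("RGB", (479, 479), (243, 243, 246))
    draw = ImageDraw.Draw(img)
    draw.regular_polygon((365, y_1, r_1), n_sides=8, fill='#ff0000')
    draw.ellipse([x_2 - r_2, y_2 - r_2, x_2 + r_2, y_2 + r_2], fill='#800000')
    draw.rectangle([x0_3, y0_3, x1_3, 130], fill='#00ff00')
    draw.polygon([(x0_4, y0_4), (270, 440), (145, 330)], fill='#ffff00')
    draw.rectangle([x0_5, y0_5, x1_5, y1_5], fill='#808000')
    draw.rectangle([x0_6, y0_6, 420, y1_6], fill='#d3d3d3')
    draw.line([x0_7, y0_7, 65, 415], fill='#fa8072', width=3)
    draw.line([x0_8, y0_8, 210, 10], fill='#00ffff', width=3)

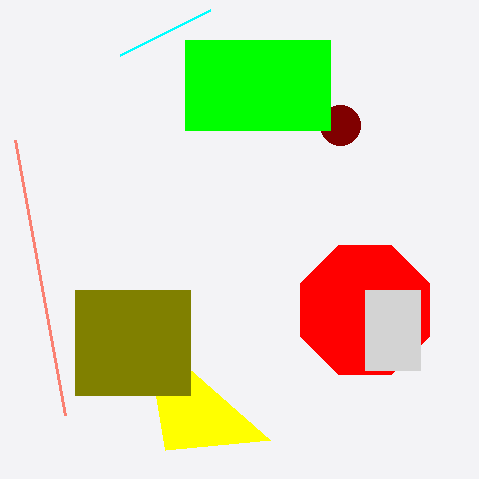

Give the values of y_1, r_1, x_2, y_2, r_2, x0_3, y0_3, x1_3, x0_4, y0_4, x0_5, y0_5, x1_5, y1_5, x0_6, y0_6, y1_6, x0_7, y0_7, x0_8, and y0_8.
y_1 = 310; r_1 = 70; x_2 = 340; y_2 = 125; r_2 = 20; x0_3 = 185; y0_3 = 40; x1_3 = 330; x0_4 = 165; y0_4 = 450; x0_5 = 75; y0_5 = 290; x1_5 = 190; y1_5 = 395; x0_6 = 365; y0_6 = 290; y1_6 = 370; x0_7 = 15; y0_7 = 140; x0_8 = 120; y0_8 = 55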